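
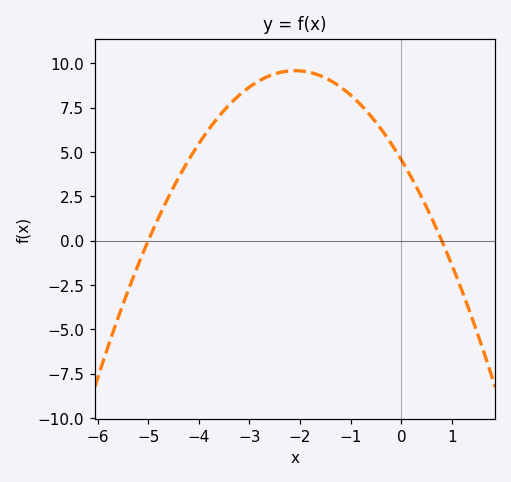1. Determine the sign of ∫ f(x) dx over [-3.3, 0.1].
positive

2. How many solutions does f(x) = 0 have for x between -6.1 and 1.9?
2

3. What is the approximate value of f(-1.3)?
9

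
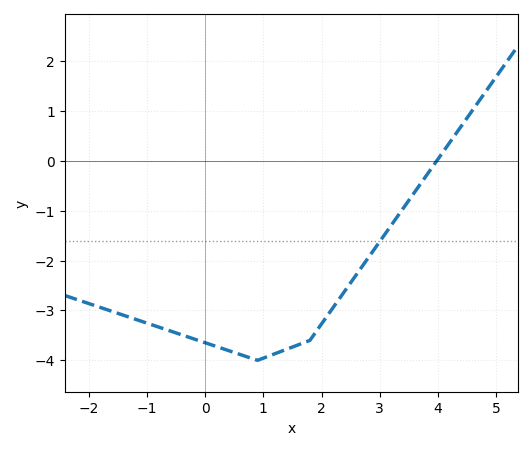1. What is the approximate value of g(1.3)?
-3.82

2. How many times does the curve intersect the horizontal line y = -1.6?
1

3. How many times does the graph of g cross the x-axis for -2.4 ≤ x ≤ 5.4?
1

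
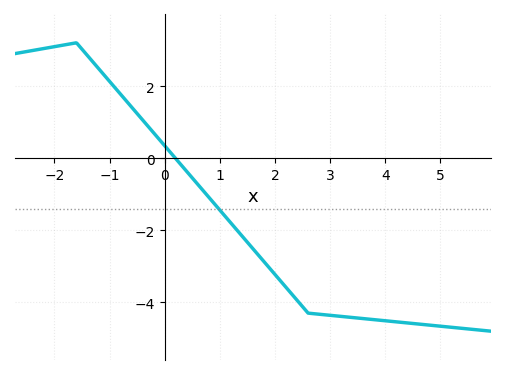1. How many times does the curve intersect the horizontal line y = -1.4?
1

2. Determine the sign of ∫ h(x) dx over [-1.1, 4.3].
negative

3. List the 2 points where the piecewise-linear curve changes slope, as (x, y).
(-1.6, 3.2); (2.6, -4.3)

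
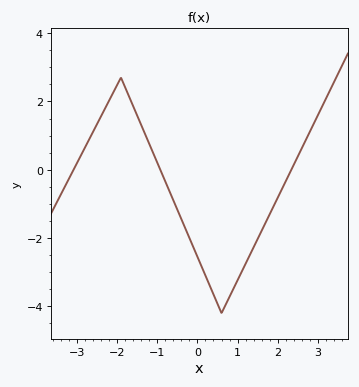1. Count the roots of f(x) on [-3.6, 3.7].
3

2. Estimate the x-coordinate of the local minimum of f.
0.601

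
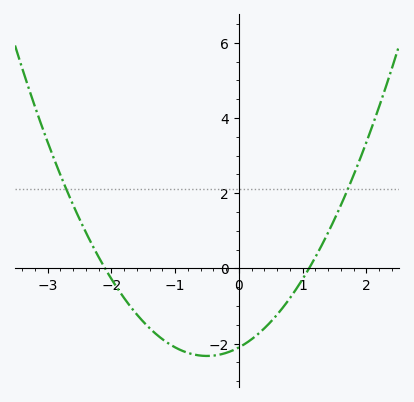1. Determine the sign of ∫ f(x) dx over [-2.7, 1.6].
negative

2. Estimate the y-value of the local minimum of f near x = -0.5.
-2.33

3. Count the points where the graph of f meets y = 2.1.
2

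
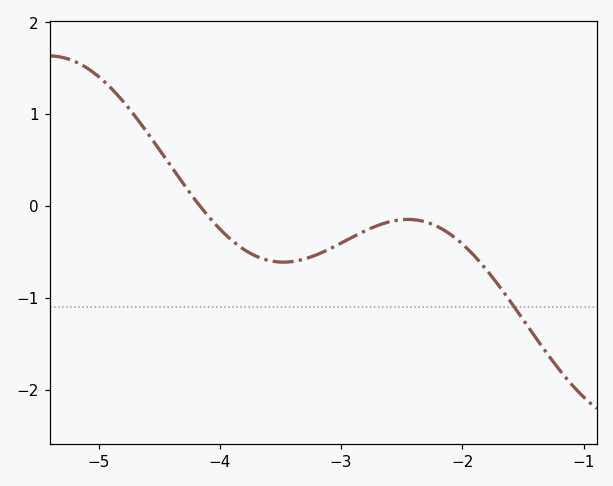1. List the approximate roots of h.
-4.2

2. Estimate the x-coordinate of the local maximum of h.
-2.4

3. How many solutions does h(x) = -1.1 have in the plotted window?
1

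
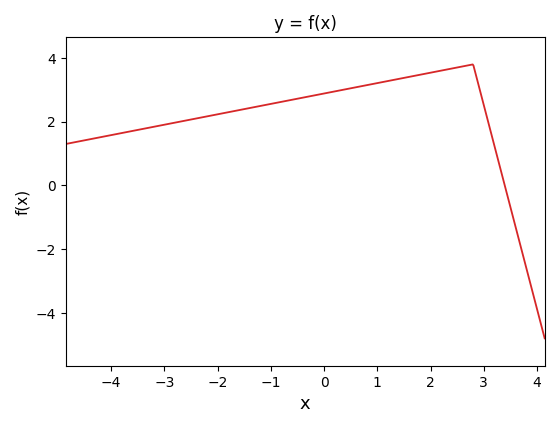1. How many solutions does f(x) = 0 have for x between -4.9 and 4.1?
1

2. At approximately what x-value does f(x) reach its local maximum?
2.8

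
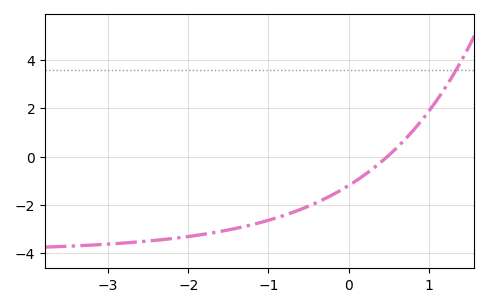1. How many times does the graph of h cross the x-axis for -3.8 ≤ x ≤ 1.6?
1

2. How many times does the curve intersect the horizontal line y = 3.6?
1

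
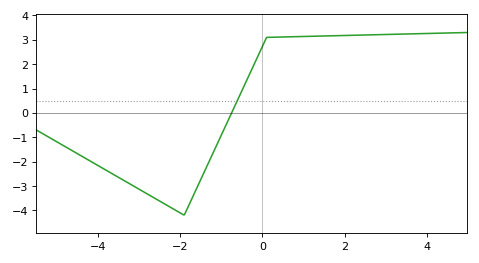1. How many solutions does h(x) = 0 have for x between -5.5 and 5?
1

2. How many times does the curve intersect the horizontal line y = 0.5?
1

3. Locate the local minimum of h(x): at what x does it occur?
-1.9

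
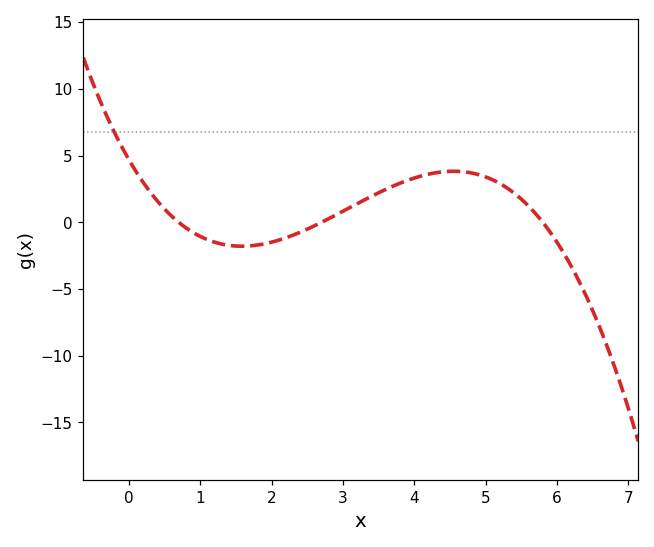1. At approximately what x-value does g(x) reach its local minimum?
1.6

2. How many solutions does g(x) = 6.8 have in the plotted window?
1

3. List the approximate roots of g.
0.8, 2.8, 5.8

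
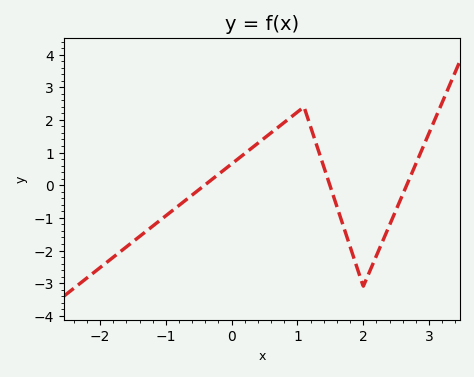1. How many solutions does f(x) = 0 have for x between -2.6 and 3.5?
3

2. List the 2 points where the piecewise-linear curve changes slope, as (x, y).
(1.1, 2.4); (2, -3.1)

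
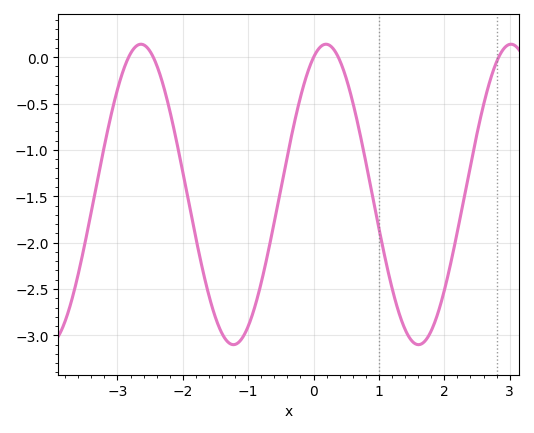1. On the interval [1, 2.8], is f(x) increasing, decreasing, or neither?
neither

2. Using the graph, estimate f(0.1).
0.108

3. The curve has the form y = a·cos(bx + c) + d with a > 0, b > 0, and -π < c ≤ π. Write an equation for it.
y = 1.62cos(2.22x - 0.422) - 1.48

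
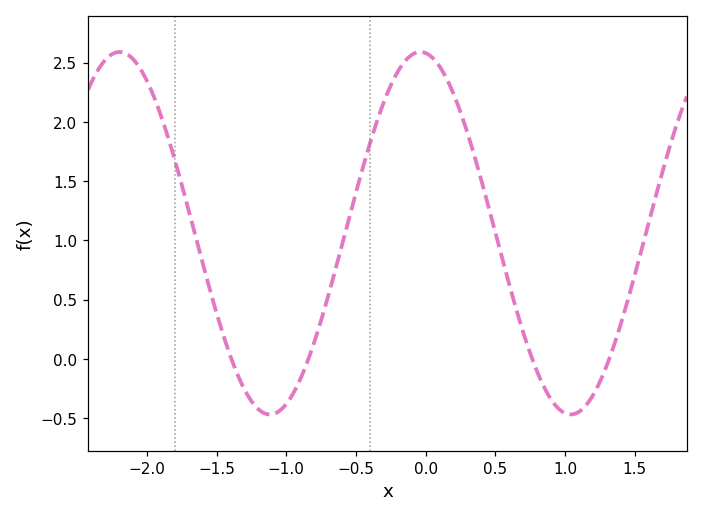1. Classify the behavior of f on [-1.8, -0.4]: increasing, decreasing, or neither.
neither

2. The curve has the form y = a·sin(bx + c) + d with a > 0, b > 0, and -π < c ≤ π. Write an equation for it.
y = 1.53sin(2.91x + 1.68) + 1.06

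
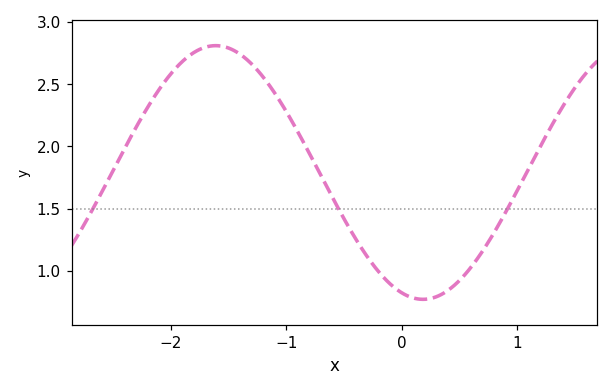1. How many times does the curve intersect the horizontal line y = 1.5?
3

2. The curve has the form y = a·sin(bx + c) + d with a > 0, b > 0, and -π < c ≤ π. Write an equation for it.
y = 1.02sin(1.75x - 1.89) + 1.79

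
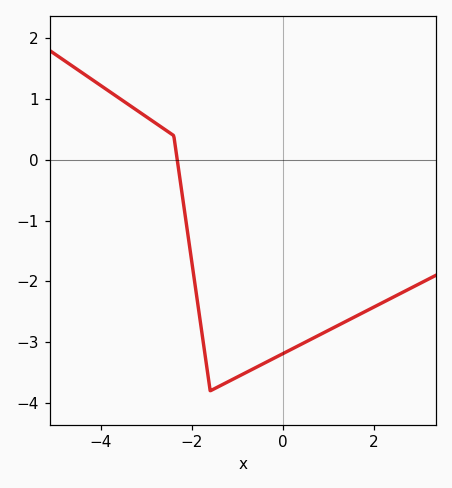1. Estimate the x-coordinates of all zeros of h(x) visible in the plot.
-2.4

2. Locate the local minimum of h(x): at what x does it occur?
-1.6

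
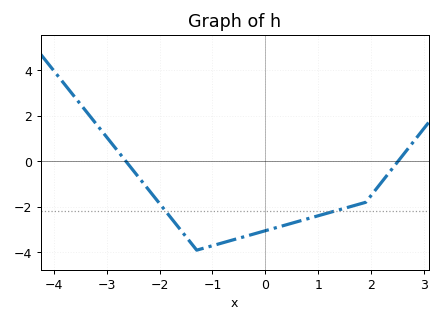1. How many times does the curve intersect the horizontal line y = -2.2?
2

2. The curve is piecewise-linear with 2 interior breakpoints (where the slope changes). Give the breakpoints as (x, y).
(-1.3, -3.9); (1.9, -1.8)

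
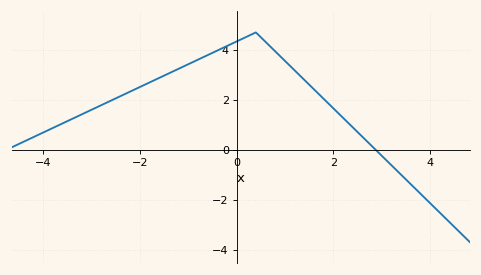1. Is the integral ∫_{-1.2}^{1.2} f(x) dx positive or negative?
positive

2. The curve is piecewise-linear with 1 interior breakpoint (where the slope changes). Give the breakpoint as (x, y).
(0.4, 4.7)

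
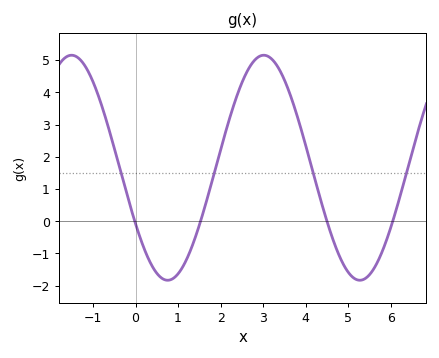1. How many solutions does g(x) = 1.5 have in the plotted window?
4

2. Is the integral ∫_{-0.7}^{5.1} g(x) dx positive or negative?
positive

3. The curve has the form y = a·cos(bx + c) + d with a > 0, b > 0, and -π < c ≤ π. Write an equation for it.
y = 3.49cos(1.39x + 2.09) + 1.66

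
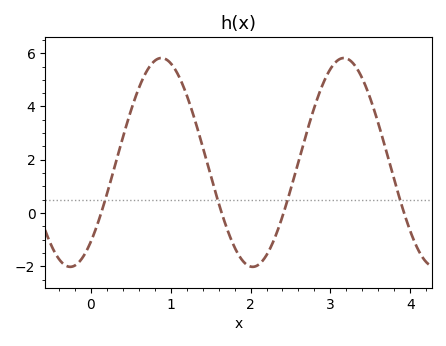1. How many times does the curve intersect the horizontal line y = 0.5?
4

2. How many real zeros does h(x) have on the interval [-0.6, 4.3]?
4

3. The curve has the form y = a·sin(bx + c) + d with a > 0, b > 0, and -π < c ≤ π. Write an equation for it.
y = 3.92sin(2.75x - 0.86) + 1.9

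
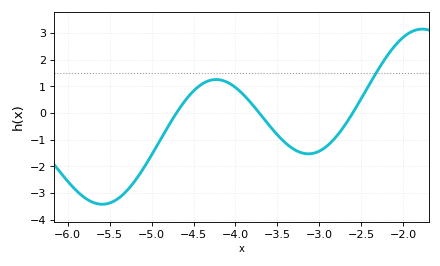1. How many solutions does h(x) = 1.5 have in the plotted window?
1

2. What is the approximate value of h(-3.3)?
-1.37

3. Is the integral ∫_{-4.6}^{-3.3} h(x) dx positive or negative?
positive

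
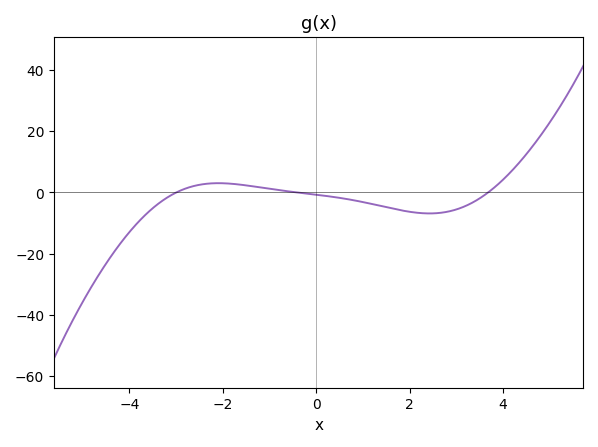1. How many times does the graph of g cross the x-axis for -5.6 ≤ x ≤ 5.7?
3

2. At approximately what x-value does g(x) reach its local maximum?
-2.09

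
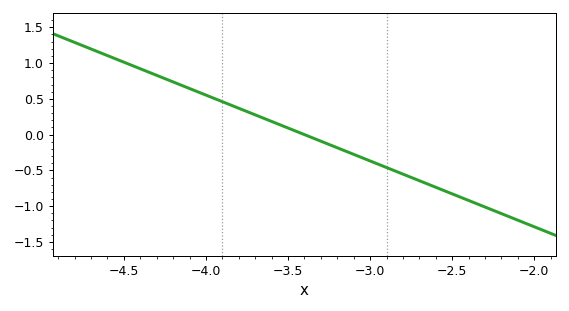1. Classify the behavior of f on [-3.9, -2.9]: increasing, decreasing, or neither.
decreasing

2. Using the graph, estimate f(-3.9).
0.46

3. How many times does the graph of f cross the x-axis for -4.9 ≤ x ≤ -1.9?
1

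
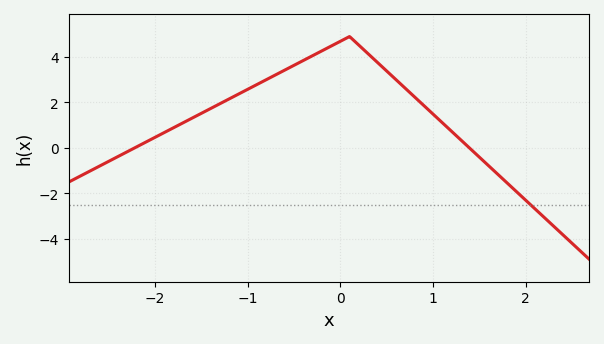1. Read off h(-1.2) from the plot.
2.15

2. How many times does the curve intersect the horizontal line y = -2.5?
1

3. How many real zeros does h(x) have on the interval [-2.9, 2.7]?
2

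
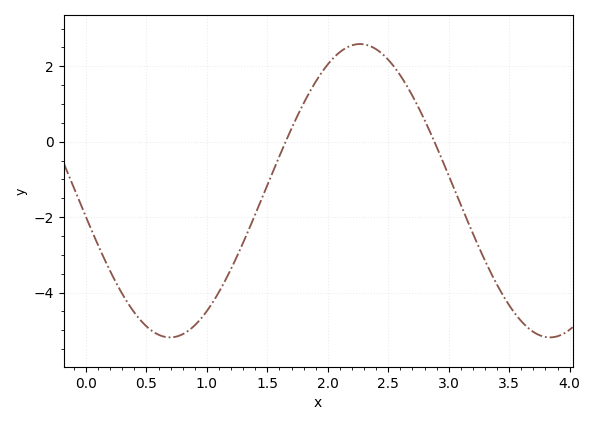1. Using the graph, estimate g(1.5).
-1.2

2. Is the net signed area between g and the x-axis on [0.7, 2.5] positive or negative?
negative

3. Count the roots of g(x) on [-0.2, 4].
2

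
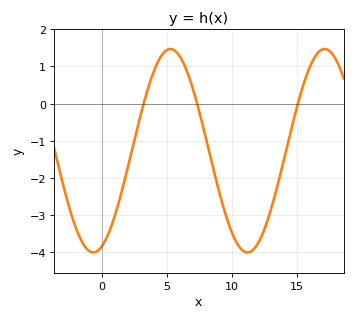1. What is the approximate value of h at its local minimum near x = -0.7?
-4.01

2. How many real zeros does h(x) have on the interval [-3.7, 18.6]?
3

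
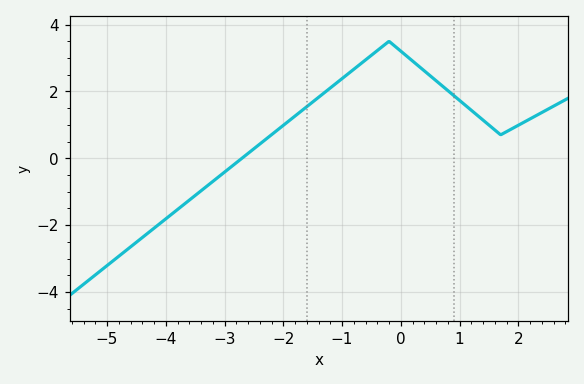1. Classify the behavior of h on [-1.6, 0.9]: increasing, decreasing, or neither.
neither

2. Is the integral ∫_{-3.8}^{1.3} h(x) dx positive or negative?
positive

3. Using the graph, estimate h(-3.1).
-0.555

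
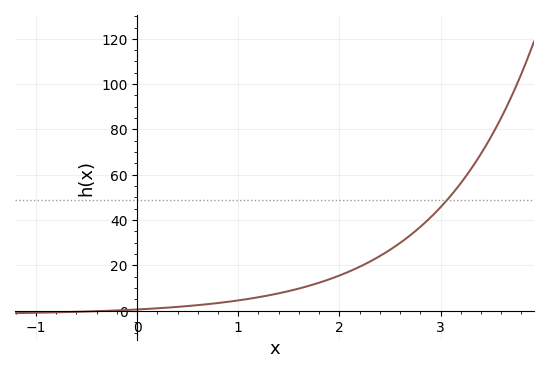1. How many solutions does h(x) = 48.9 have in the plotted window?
1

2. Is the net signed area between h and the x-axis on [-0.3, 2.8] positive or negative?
positive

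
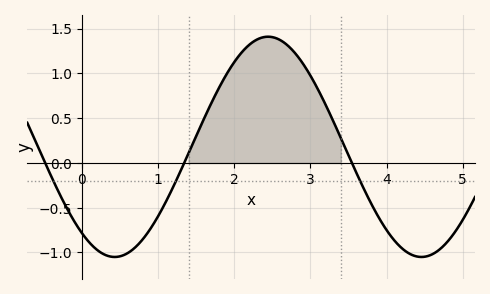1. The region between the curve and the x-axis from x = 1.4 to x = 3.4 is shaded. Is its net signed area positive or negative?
positive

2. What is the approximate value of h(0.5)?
-1.05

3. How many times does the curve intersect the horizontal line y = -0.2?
3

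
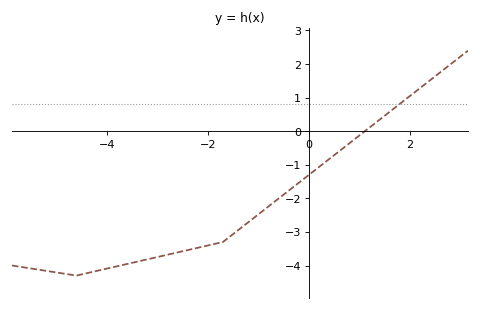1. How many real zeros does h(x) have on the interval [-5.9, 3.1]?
1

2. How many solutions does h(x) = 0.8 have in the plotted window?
1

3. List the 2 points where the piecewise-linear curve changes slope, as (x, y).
(-4.6, -4.3); (-1.7, -3.3)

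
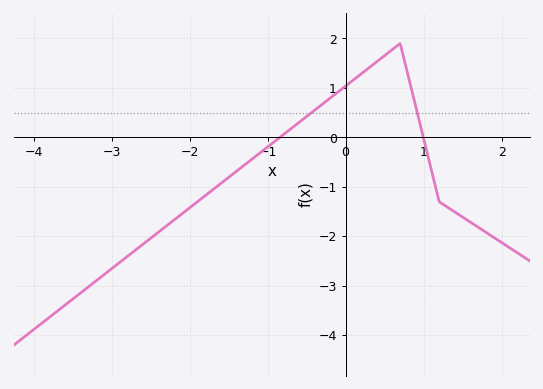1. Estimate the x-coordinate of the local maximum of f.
0.701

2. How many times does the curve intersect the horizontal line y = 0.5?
2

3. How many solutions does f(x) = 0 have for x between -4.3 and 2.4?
2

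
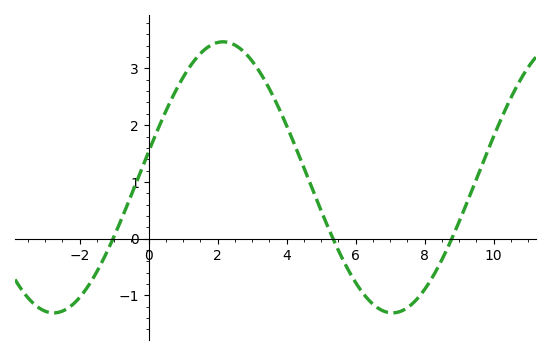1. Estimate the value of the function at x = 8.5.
-0.4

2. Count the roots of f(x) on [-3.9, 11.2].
3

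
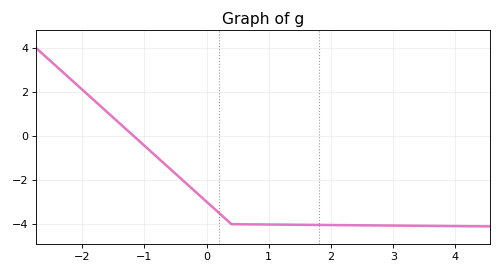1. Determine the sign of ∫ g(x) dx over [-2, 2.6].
negative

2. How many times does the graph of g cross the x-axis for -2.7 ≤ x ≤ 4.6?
1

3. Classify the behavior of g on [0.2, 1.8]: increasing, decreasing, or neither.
decreasing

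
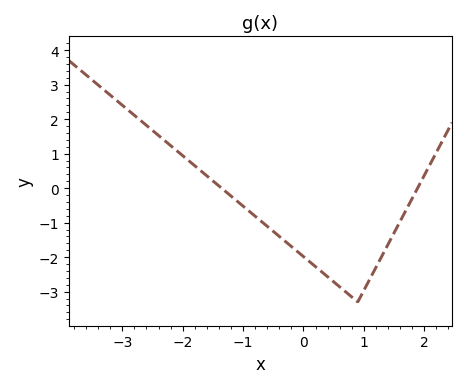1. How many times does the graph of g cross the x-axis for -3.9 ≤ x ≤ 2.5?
2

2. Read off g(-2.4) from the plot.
1.5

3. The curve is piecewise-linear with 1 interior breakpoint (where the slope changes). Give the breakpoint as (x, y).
(0.9, -3.3)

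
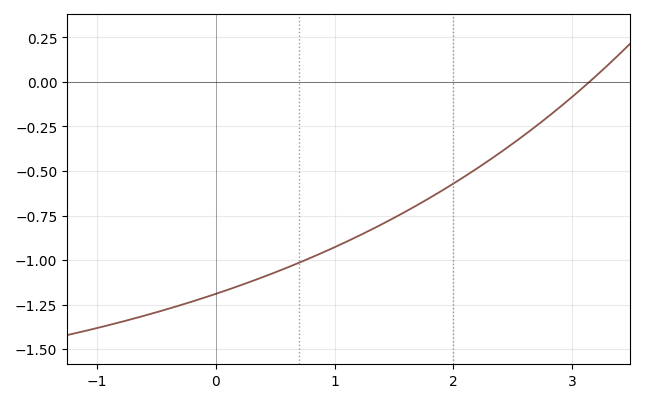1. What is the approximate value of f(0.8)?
-0.987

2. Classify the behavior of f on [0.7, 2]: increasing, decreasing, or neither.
increasing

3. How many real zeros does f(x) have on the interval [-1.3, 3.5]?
1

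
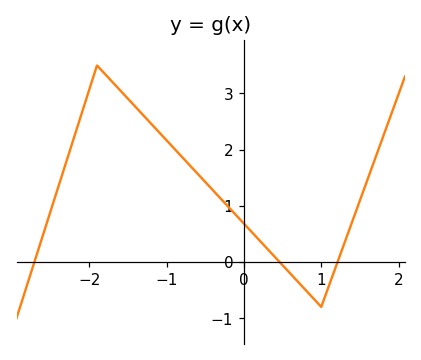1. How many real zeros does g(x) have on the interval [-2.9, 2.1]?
3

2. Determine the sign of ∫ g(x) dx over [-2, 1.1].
positive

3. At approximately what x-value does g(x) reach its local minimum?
1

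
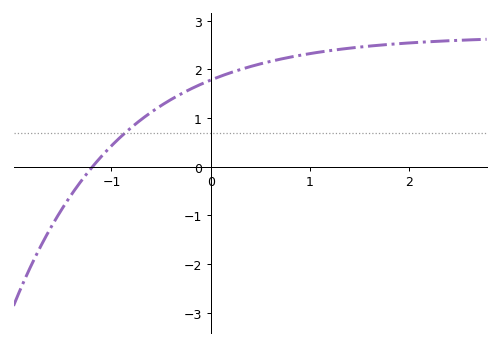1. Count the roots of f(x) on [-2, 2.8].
1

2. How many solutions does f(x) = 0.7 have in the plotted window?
1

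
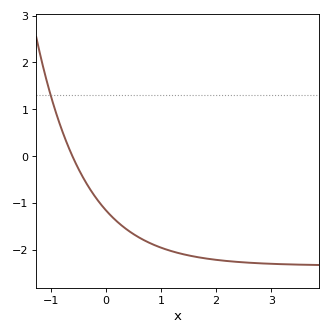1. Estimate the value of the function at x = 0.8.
-1.9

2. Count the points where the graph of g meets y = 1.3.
1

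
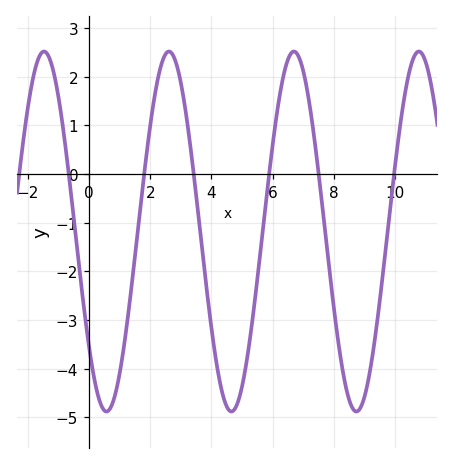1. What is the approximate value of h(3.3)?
0.6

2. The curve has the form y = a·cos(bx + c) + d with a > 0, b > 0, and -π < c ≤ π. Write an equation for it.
y = 3.7cos(1.5x + 2.3) - 1.18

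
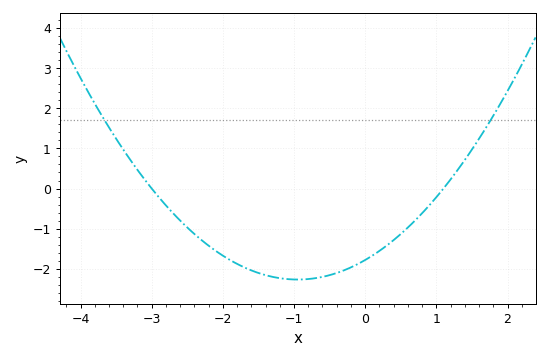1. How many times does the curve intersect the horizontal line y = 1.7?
2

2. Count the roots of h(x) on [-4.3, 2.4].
2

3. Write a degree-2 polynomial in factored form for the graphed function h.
y = 0.54(x + 3)(x - 1.1)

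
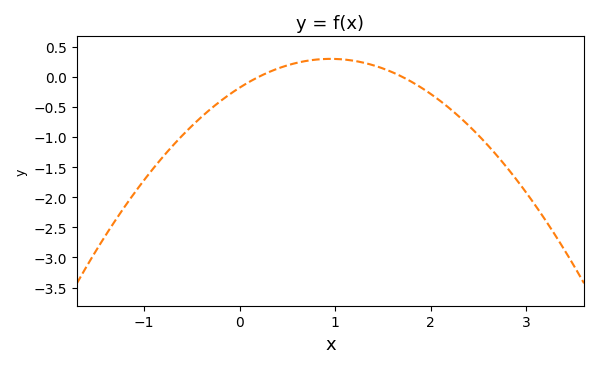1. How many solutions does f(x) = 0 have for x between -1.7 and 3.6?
2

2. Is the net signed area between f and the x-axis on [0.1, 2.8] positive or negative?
negative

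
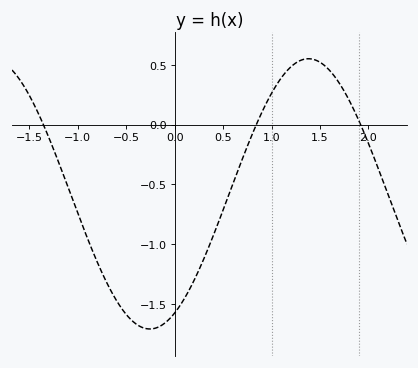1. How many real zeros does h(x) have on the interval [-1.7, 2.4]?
3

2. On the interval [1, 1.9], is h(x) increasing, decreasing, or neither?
neither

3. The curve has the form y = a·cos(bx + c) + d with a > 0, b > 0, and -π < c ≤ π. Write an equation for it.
y = 1.13cos(1.92x - 2.65) - 0.58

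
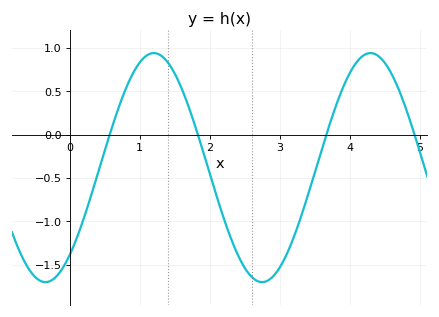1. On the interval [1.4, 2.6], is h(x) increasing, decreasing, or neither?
decreasing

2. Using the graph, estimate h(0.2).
-0.95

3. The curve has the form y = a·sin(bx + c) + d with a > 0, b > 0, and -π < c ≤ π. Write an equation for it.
y = 1.32sin(2x - 0.87) - 0.38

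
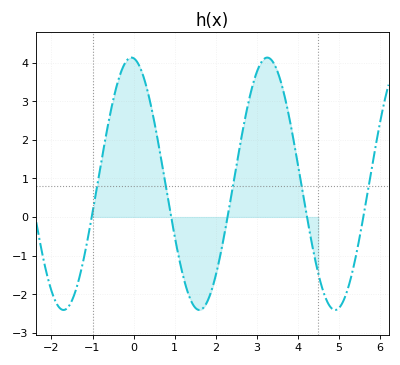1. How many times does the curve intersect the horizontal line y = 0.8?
5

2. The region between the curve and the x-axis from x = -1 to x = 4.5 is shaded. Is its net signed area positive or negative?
positive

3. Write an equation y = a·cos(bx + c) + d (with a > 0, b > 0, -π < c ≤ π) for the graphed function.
y = 3.27cos(1.9x + 0.1) + 0.86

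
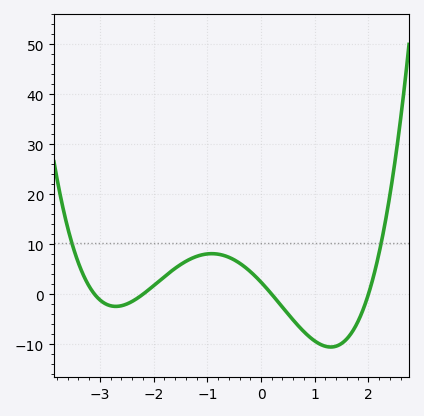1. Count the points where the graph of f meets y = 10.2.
2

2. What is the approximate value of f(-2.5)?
-2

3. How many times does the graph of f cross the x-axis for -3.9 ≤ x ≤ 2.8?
4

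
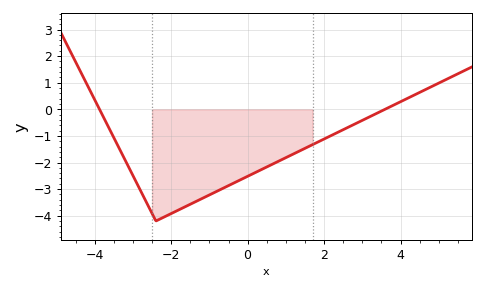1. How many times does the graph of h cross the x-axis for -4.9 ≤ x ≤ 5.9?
2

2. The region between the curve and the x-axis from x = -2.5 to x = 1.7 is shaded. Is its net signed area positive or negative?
negative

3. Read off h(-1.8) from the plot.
-3.78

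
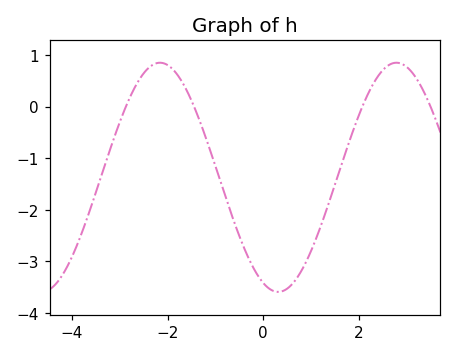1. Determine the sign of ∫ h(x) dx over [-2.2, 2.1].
negative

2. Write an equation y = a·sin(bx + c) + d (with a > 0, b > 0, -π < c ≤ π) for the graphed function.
y = 2.22sin(1.3x - 2) - 1.37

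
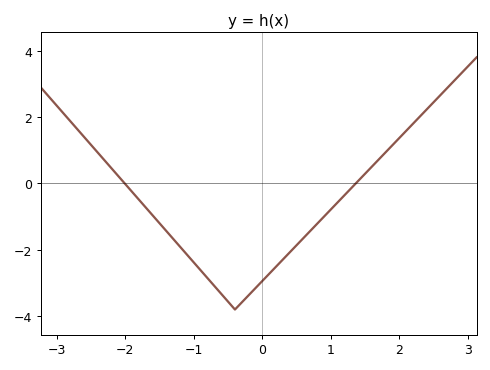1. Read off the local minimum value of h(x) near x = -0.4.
-3.8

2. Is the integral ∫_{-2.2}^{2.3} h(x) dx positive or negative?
negative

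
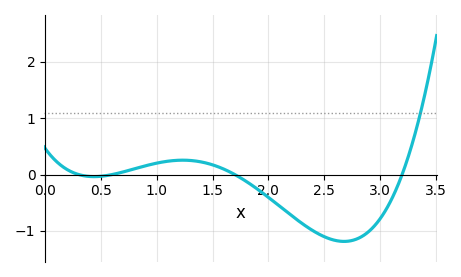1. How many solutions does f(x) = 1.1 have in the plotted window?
1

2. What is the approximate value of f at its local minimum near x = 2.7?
-1.2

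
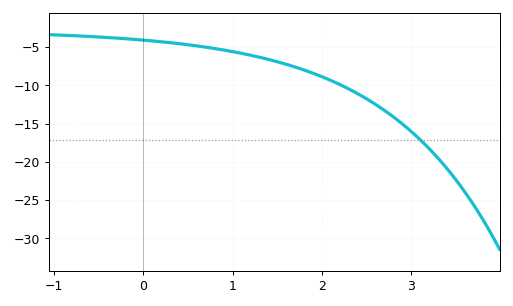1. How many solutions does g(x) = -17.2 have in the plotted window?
1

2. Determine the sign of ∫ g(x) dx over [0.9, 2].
negative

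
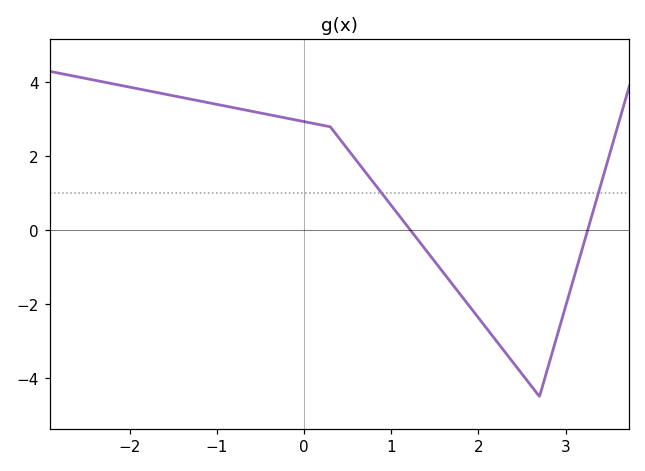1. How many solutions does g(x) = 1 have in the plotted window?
2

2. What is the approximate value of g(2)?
-2.4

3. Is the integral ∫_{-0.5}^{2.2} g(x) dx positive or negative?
positive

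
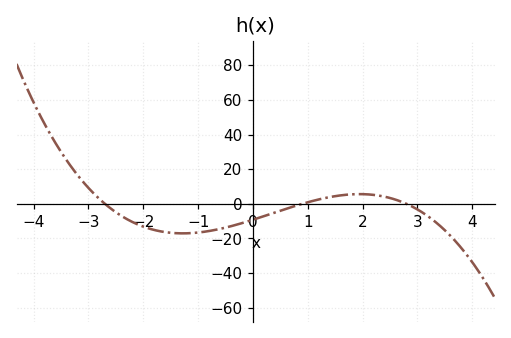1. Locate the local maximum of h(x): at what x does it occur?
2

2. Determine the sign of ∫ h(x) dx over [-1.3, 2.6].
negative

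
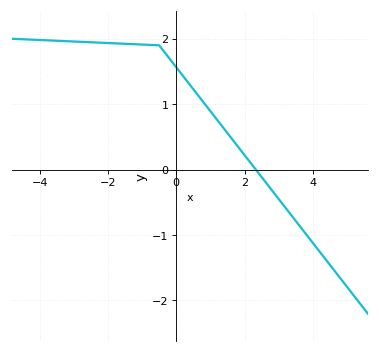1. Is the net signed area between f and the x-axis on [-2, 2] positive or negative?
positive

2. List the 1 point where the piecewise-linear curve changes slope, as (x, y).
(-0.5, 1.9)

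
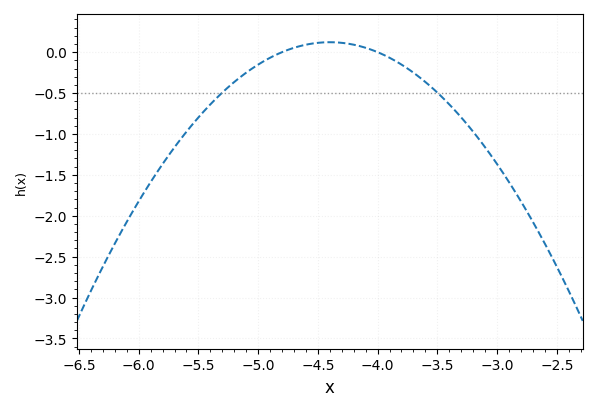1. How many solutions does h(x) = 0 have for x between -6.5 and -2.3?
2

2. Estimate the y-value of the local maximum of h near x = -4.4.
0.122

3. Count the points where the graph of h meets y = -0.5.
2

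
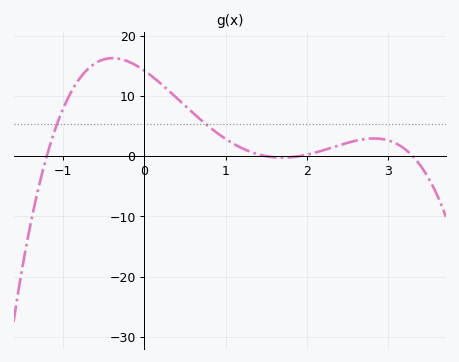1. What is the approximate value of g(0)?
14.2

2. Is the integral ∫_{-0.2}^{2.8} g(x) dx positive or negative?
positive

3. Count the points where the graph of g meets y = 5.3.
2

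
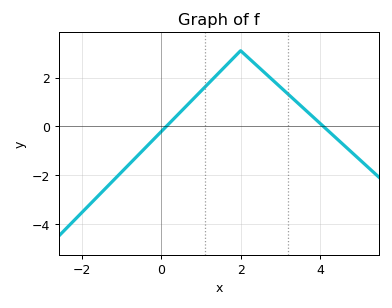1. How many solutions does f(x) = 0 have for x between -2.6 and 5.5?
2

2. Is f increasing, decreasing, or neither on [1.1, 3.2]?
neither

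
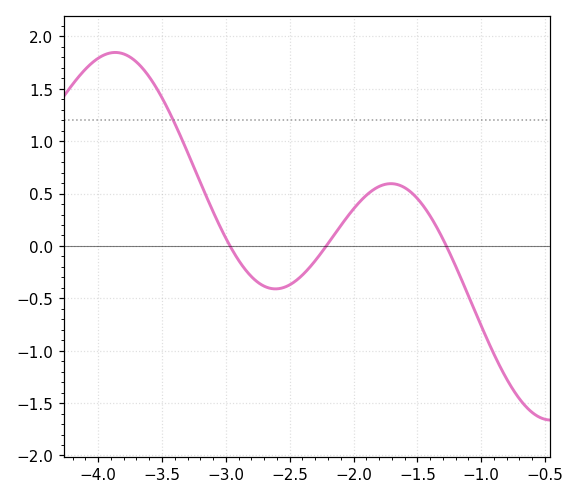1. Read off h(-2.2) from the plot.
0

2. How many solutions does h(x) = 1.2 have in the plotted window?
1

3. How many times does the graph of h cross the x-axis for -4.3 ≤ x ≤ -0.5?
3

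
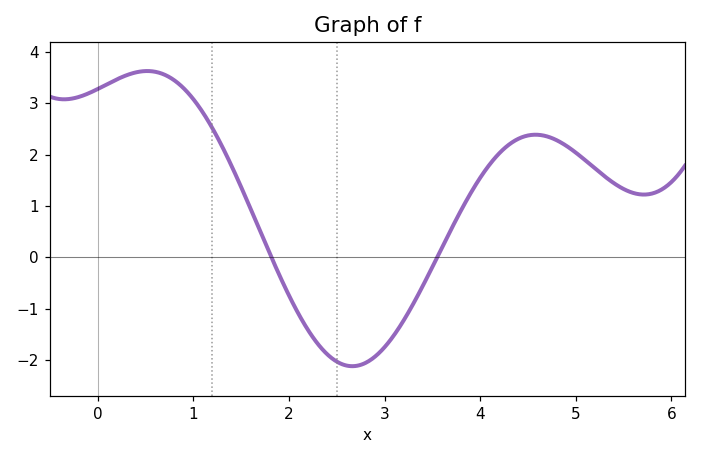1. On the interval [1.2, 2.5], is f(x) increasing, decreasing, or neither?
decreasing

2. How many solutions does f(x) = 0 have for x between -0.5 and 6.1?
2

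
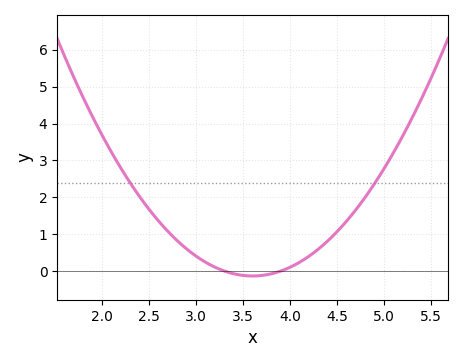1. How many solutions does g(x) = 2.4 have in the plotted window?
2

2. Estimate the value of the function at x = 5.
2.79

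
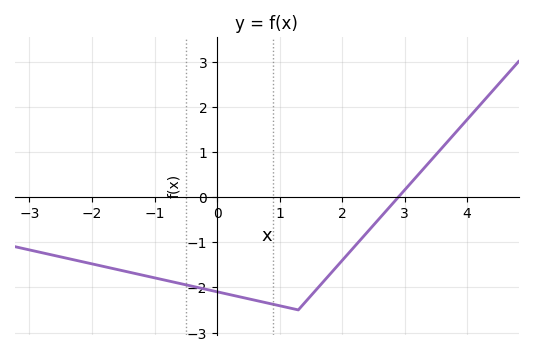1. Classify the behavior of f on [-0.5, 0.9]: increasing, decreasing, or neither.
decreasing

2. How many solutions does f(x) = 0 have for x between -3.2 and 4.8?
1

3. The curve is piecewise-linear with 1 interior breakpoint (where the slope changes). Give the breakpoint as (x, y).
(1.3, -2.5)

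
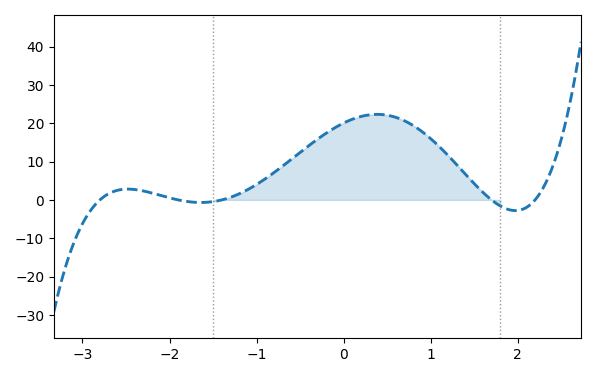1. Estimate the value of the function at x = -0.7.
8.84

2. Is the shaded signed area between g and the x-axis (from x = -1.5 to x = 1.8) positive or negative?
positive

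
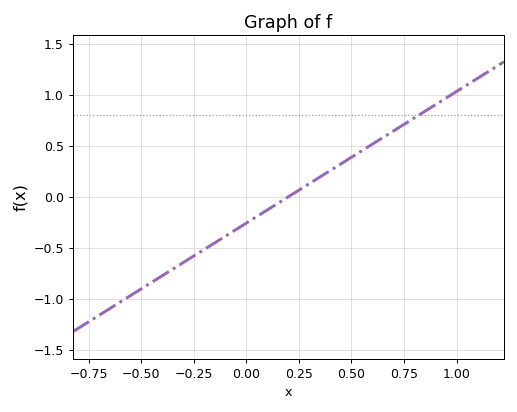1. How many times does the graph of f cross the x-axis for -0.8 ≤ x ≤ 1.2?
1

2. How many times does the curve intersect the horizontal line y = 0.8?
1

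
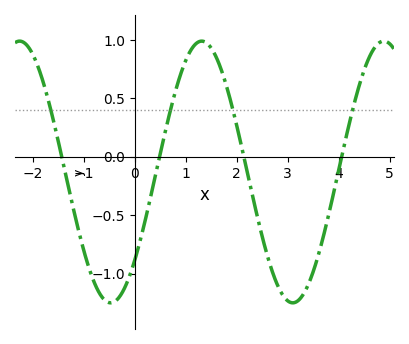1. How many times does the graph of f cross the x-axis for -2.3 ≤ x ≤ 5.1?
4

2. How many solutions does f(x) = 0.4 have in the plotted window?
4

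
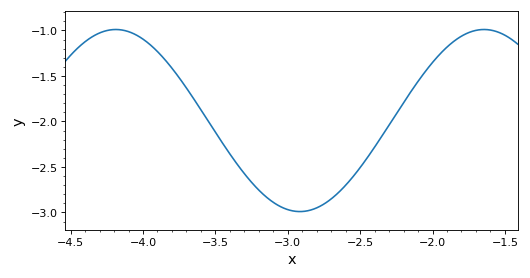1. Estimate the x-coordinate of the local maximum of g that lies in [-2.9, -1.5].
-1.65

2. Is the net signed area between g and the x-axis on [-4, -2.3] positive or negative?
negative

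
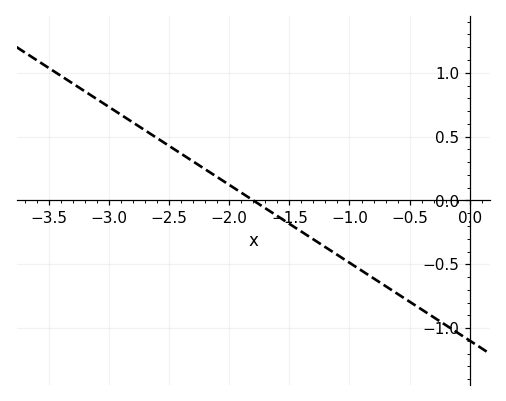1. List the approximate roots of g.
-1.8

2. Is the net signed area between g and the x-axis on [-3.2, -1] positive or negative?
positive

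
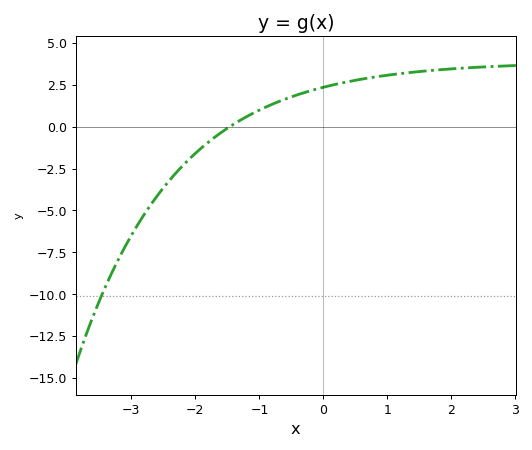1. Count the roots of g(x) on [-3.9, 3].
1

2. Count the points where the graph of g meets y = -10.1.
1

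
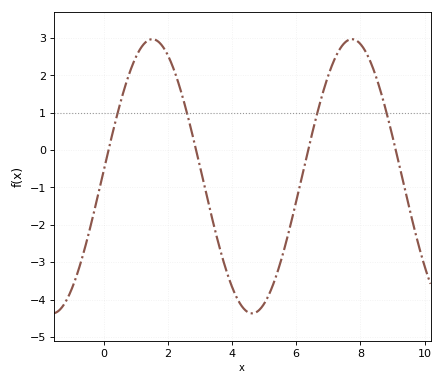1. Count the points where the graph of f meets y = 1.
4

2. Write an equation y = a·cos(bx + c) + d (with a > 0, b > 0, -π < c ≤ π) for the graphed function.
y = 3.67cos(1x - 1.5) - 0.7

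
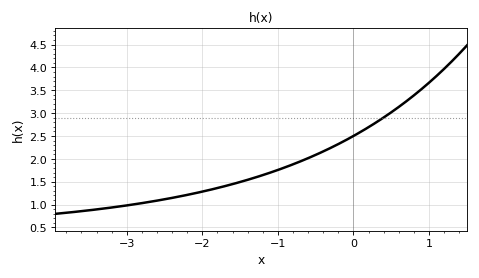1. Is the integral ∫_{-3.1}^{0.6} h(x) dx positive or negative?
positive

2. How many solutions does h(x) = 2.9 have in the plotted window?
1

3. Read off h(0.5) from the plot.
3.02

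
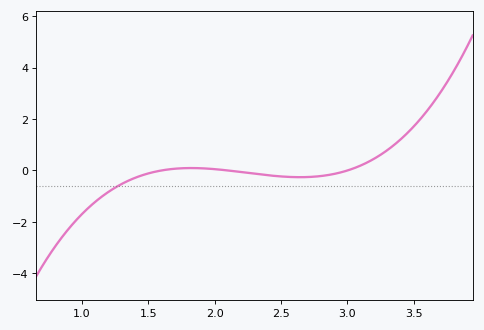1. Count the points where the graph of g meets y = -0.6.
1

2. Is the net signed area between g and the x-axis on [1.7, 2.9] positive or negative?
negative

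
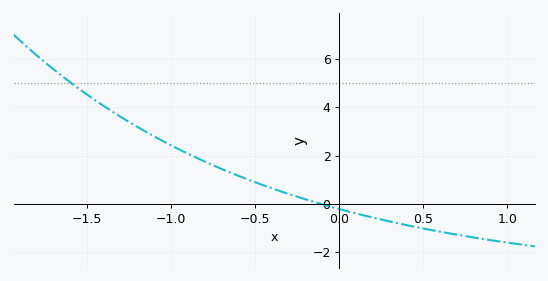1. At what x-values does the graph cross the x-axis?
-0.1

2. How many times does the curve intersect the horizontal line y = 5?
1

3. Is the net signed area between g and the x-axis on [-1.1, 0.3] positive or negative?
positive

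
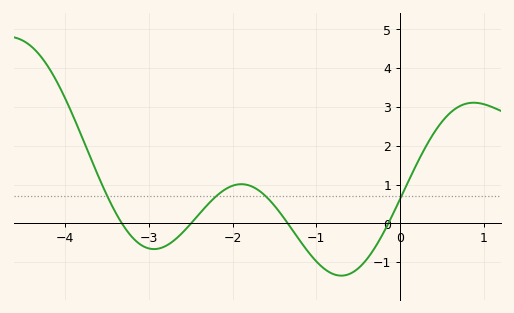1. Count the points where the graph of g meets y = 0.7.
4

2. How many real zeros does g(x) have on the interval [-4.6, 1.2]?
4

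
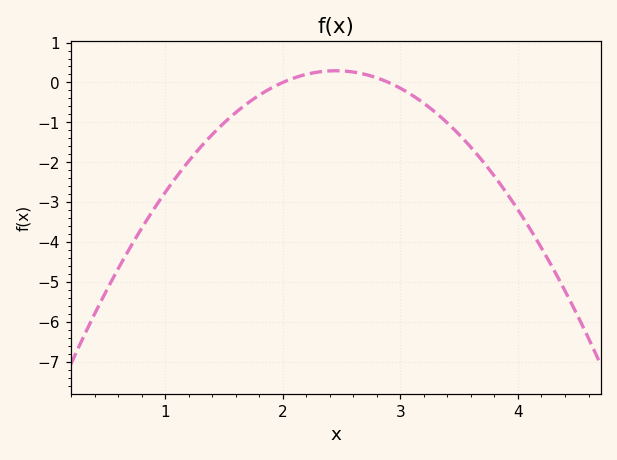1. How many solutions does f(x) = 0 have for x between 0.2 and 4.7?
2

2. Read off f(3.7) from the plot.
-1.97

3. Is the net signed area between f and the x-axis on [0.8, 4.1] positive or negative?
negative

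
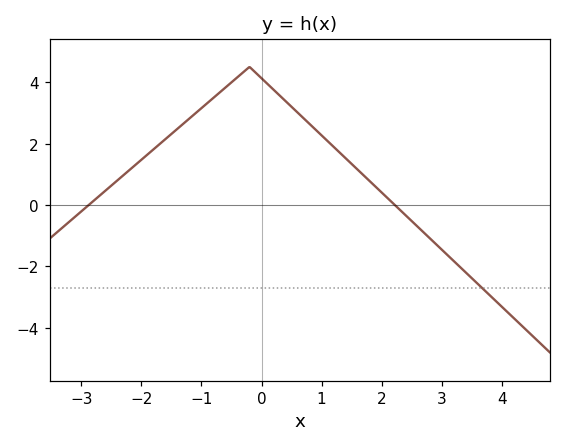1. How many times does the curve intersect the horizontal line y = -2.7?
1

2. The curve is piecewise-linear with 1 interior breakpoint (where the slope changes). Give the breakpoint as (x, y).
(-0.2, 4.5)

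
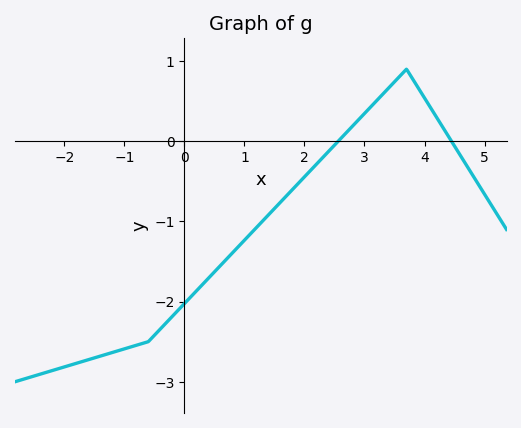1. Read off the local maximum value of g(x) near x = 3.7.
0.9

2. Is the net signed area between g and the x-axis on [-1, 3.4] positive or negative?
negative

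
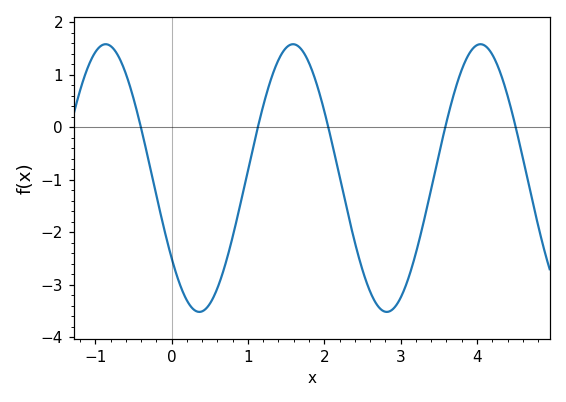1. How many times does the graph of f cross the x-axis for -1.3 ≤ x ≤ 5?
5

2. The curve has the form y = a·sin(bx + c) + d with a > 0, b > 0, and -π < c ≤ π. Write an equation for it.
y = 2.55sin(2.6x - 2.5) - 0.97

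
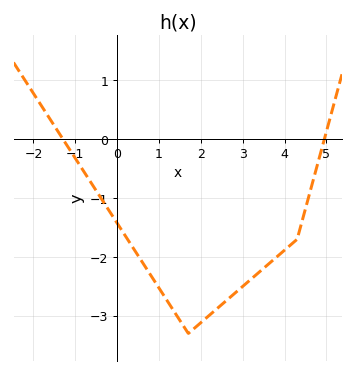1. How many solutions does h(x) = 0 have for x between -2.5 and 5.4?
2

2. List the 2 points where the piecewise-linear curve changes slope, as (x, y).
(1.7, -3.3); (4.3, -1.7)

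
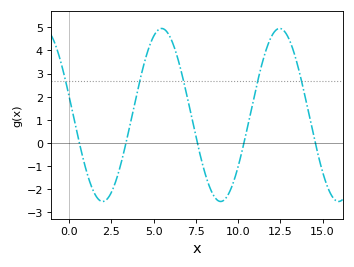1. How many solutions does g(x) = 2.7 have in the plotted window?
5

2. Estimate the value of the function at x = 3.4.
0.102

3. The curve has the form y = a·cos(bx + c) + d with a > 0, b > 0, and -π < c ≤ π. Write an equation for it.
y = 3.74cos(0.9x + 1.35) + 1.21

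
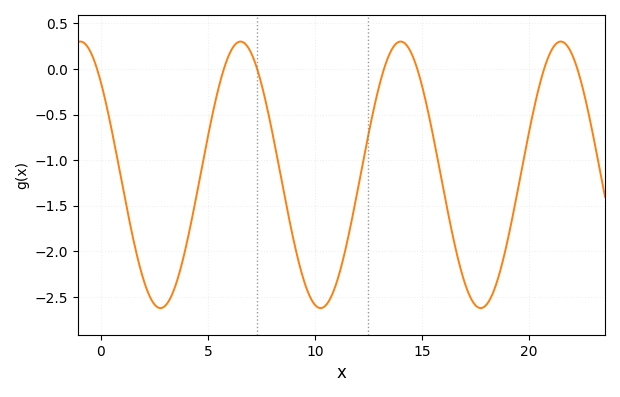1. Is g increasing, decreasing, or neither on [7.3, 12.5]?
neither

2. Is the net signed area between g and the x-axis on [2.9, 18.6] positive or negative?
negative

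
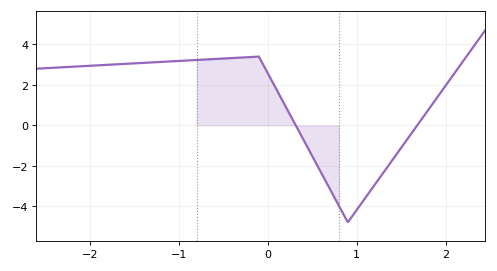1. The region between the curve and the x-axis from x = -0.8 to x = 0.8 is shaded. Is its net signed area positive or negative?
positive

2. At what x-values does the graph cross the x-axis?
0.315, 1.68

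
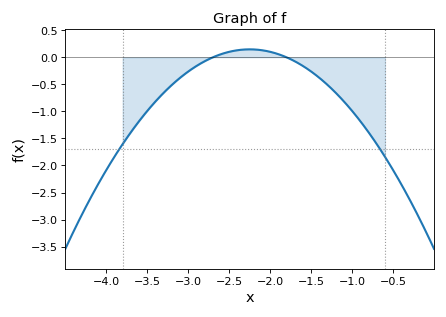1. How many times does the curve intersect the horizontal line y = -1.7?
2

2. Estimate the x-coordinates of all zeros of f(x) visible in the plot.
-2.7, -1.8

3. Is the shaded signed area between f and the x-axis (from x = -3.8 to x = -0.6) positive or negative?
negative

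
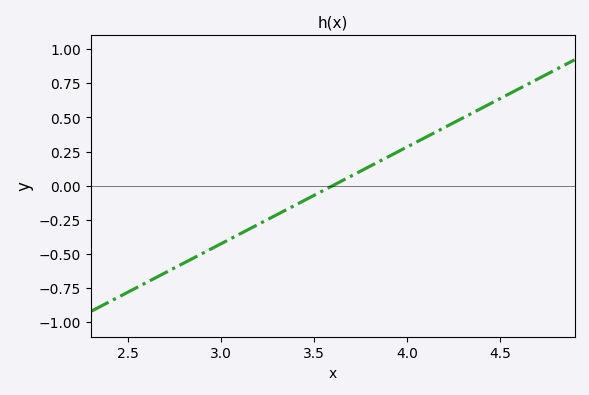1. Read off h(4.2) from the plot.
0.426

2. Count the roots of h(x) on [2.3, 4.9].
1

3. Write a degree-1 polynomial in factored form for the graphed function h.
y = 0.71(x - 3.6)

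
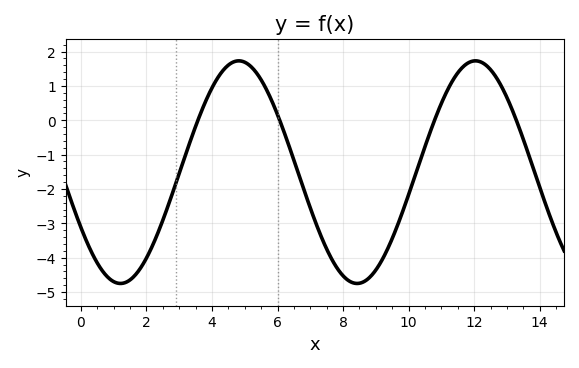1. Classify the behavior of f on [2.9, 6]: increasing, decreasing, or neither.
neither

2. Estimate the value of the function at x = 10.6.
-0.497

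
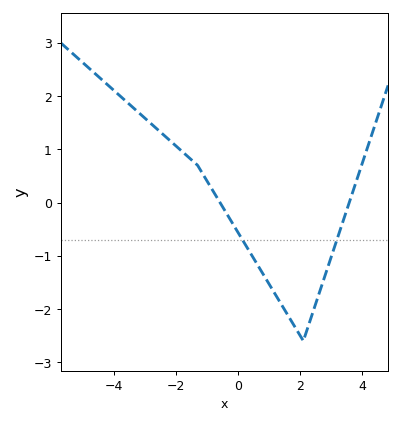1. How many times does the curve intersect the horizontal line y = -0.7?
2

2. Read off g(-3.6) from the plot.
1.9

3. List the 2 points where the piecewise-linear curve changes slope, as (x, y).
(-1.3, 0.7); (2.1, -2.6)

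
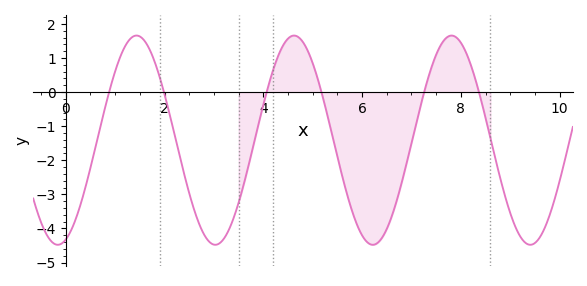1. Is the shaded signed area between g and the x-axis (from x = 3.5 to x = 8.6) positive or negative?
negative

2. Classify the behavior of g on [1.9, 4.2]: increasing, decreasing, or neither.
neither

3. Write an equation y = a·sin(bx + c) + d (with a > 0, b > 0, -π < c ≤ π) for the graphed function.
y = 3.07sin(2x - 1.3) - 1.41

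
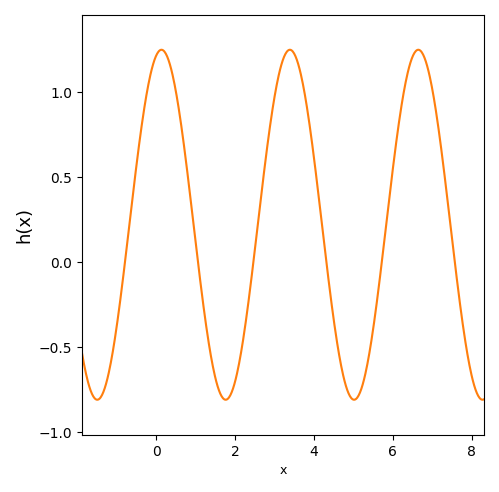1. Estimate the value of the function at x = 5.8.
0.15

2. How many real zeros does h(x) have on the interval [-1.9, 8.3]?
6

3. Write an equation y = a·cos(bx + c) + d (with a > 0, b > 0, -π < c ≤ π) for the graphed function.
y = 1.03cos(1.9x - 0.26) + 0.22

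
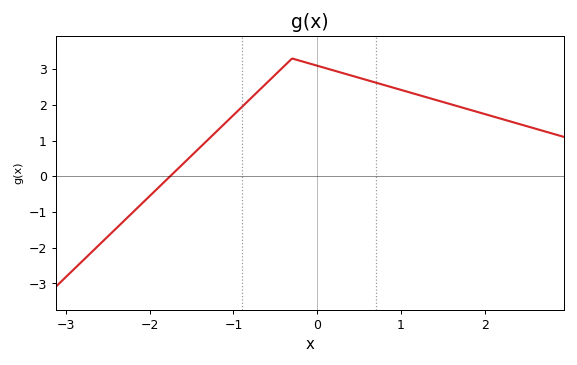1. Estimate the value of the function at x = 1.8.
1.9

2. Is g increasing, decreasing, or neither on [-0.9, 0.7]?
neither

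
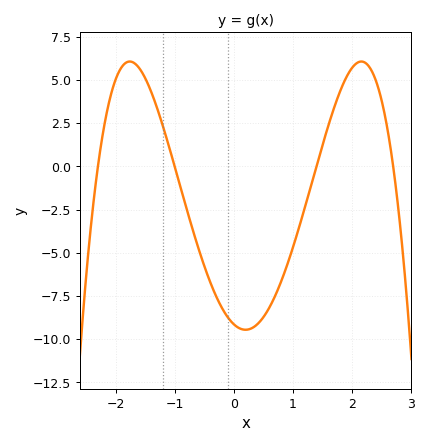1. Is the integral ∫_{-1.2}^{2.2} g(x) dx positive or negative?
negative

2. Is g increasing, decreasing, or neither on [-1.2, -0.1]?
decreasing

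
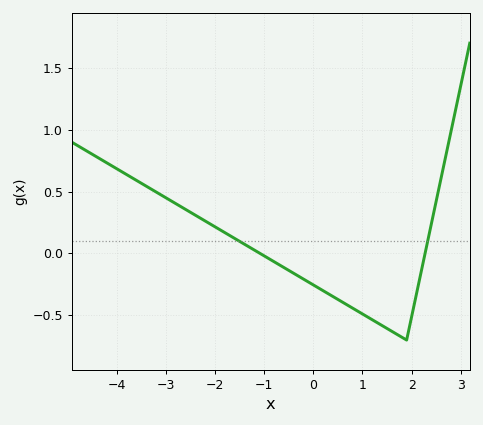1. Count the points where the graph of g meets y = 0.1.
2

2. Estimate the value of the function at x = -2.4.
0.31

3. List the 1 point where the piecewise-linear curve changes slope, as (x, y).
(1.9, -0.7)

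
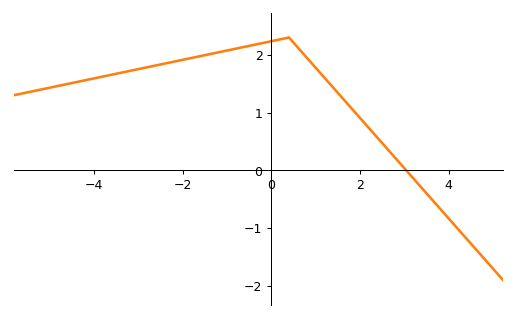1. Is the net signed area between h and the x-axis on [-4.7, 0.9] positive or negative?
positive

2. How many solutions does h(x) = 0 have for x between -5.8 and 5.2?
1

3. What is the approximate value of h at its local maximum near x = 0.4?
2.3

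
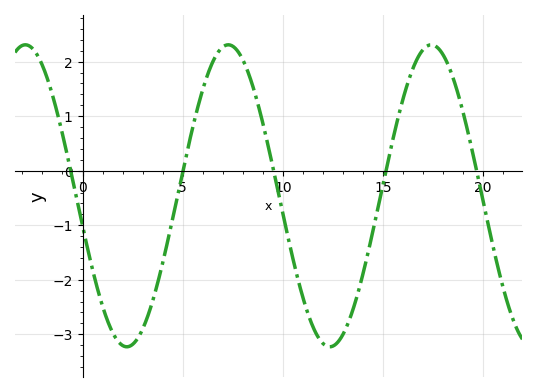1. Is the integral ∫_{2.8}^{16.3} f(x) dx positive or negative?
negative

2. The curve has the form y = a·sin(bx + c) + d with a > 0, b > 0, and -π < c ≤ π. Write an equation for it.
y = 2.77sin(0.62x - 2.94) - 0.46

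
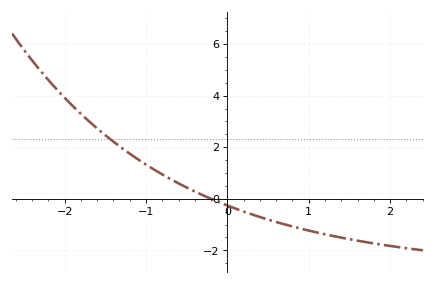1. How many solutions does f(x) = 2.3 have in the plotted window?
1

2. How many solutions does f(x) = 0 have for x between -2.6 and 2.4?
1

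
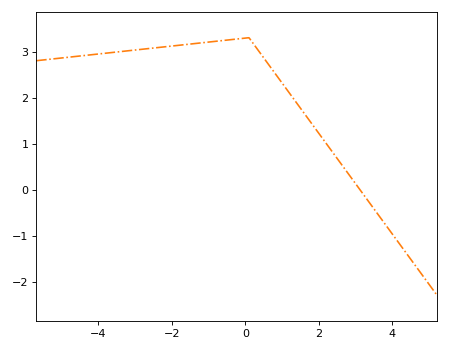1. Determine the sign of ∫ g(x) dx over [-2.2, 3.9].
positive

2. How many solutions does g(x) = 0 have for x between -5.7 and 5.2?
1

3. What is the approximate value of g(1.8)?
1.4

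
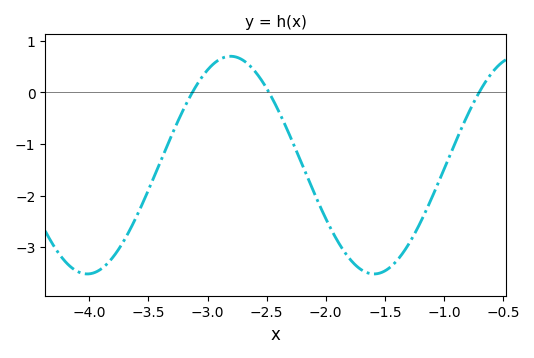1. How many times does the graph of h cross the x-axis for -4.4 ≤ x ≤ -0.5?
3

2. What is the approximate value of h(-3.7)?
-2.8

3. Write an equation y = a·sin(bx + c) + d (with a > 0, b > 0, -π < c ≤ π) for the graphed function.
y = 2.11sin(2.6x + 2.6) - 1.41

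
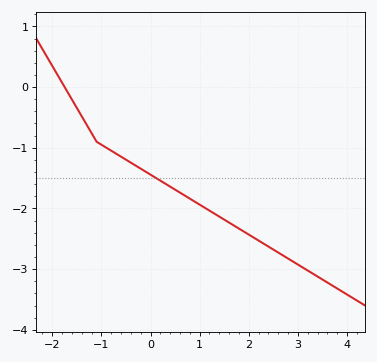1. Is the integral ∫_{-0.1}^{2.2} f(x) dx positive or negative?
negative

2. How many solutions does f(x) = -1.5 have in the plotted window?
1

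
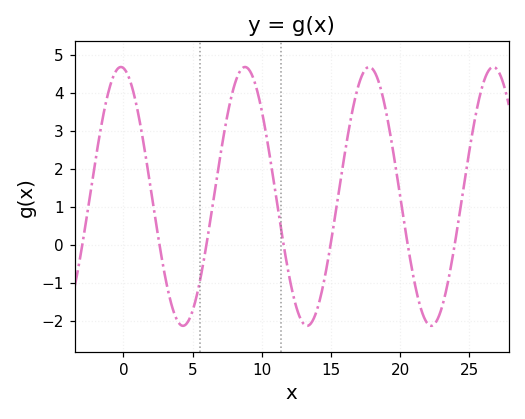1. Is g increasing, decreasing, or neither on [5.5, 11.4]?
neither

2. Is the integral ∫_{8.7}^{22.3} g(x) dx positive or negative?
positive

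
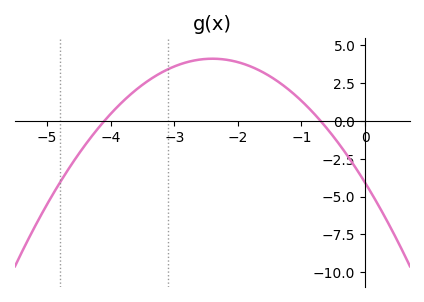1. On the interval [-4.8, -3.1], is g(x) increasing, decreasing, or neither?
increasing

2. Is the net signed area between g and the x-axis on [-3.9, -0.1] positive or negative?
positive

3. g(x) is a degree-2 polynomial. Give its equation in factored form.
y = -1.42(x + 4.1)(x + 0.7)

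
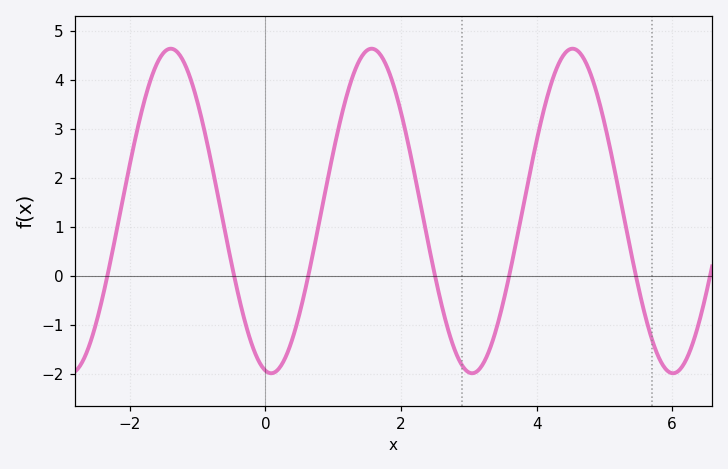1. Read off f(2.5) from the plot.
0.005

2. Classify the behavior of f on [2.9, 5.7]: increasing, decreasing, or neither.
neither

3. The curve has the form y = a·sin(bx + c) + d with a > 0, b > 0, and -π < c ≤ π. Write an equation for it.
y = 3.31sin(2.12x - 1.75) + 1.32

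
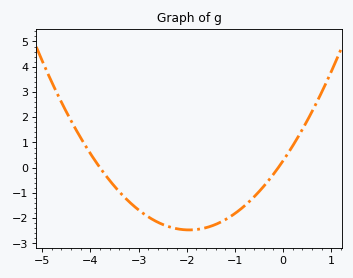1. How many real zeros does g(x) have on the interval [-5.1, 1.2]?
2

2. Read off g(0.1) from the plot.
0.562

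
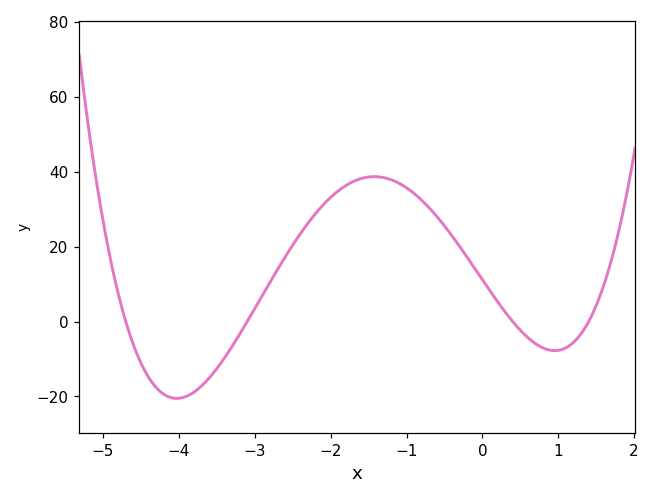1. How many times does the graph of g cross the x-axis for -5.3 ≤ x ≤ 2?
4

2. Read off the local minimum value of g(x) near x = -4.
-20.5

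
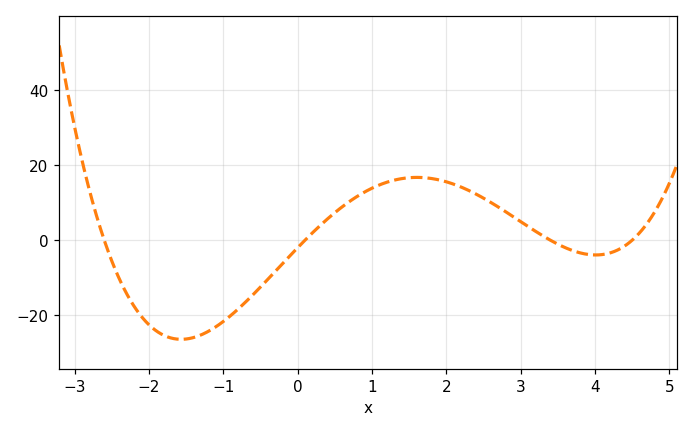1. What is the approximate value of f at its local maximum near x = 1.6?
16.8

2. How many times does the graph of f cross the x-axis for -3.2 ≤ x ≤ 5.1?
4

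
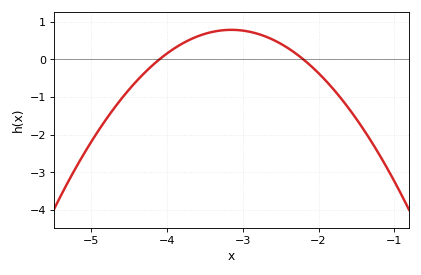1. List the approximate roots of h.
-4.1, -2.2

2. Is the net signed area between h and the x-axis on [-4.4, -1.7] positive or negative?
positive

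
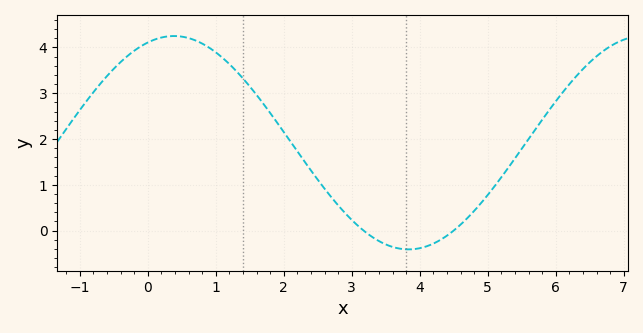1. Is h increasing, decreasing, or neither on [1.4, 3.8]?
decreasing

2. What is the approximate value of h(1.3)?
3.49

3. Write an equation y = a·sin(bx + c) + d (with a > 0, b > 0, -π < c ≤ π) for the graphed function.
y = 2.33sin(0.91x + 1.22) + 1.92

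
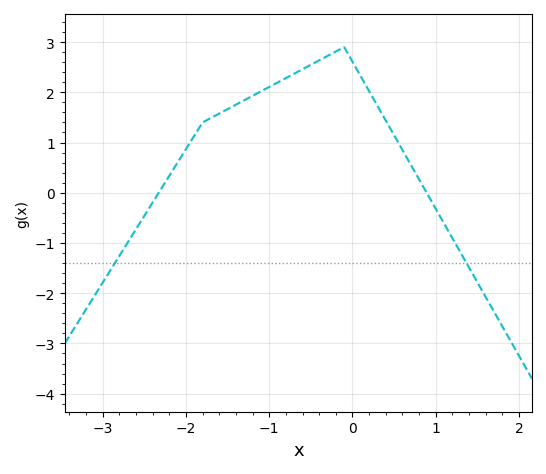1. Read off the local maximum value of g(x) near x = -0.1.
2.9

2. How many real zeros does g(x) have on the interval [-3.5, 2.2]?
2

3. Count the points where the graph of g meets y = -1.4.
2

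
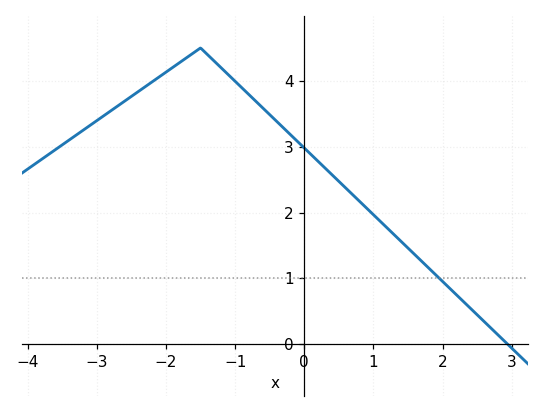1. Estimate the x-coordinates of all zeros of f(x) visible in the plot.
2.9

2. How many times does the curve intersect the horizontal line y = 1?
1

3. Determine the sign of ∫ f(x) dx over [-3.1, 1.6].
positive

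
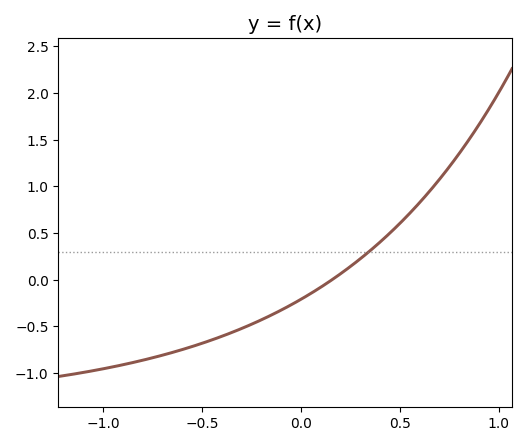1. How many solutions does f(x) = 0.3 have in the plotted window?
1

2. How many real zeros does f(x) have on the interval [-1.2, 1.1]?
1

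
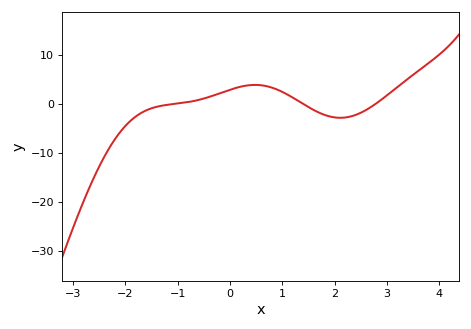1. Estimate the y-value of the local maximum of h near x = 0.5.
3.83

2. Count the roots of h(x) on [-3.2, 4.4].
3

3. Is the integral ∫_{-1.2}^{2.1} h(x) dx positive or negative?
positive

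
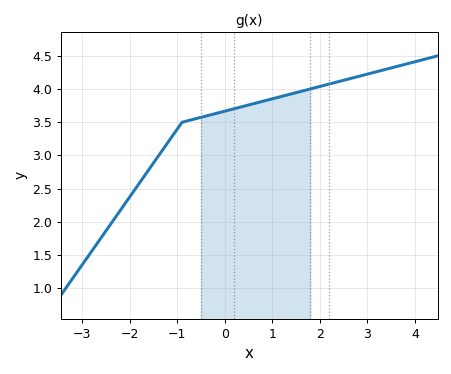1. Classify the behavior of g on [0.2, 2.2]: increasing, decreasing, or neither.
increasing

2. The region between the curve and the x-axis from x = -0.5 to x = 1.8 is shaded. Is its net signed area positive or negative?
positive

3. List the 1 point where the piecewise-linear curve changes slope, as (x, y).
(-0.9, 3.5)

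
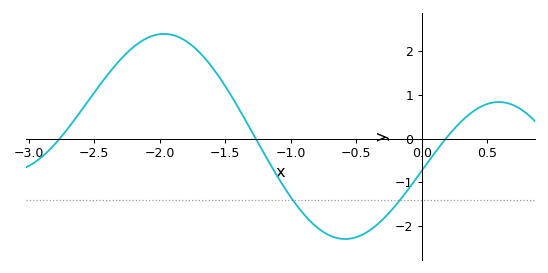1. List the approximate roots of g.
-2.76, -1.27, 0.183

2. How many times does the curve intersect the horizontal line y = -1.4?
2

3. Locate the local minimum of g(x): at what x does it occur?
-0.586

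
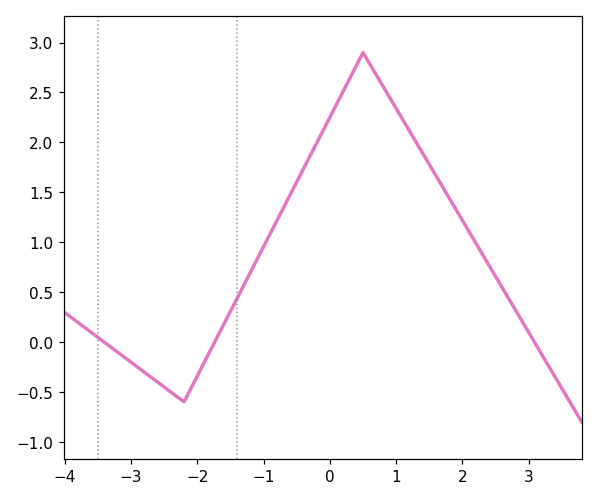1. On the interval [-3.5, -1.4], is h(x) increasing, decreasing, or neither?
neither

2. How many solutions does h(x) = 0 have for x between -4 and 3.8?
3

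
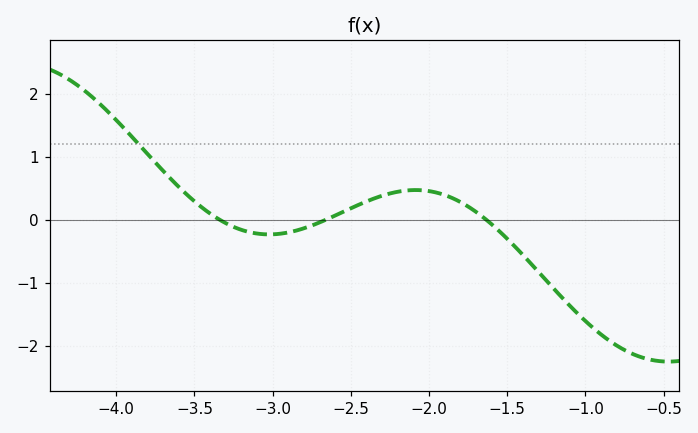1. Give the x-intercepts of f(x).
-3.3, -2.7, -1.6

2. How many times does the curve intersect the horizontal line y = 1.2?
1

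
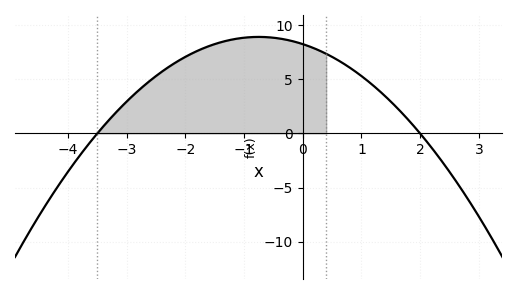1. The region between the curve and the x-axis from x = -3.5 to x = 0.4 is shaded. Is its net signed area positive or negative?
positive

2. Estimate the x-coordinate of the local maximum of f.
-0.8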